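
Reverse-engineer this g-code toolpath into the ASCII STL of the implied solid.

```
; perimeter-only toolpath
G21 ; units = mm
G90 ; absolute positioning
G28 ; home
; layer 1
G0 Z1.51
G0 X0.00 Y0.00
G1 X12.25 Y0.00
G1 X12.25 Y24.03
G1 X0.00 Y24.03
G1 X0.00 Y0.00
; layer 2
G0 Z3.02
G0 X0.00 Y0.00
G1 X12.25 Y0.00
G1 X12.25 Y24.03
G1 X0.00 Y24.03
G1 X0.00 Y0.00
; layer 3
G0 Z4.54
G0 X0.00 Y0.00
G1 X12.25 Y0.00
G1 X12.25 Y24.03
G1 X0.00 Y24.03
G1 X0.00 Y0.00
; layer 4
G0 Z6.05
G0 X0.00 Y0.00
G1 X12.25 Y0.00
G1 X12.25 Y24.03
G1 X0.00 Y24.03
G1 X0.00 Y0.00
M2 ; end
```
solid part
  facet normal 0.0000 0.0000 -1.0000
    outer loop
      vertex 12.25 24.03 0.00
      vertex 12.25 0.00 0.00
      vertex 0.00 0.00 0.00
    endloop
  endfacet
  facet normal 0.0000 0.0000 -1.0000
    outer loop
      vertex 0.00 24.03 0.00
      vertex 12.25 24.03 0.00
      vertex 0.00 0.00 0.00
    endloop
  endfacet
  facet normal 0.0000 0.0000 1.0000
    outer loop
      vertex 0.00 0.00 6.05
      vertex 12.25 0.00 6.05
      vertex 12.25 24.03 6.05
    endloop
  endfacet
  facet normal 0.0000 0.0000 1.0000
    outer loop
      vertex 0.00 0.00 6.05
      vertex 12.25 24.03 6.05
      vertex 0.00 24.03 6.05
    endloop
  endfacet
  facet normal 0.0000 -1.0000 0.0000
    outer loop
      vertex 0.00 0.00 0.00
      vertex 12.25 0.00 0.00
      vertex 12.25 0.00 6.05
    endloop
  endfacet
  facet normal 0.0000 -1.0000 0.0000
    outer loop
      vertex 0.00 0.00 0.00
      vertex 12.25 0.00 6.05
      vertex 0.00 0.00 6.05
    endloop
  endfacet
  facet normal 0.0000 1.0000 0.0000
    outer loop
      vertex 12.25 24.03 6.05
      vertex 12.25 24.03 0.00
      vertex 0.00 24.03 0.00
    endloop
  endfacet
  facet normal 0.0000 1.0000 0.0000
    outer loop
      vertex 0.00 24.03 6.05
      vertex 12.25 24.03 6.05
      vertex 0.00 24.03 0.00
    endloop
  endfacet
  facet normal -1.0000 0.0000 0.0000
    outer loop
      vertex 0.00 24.03 6.05
      vertex 0.00 24.03 0.00
      vertex 0.00 0.00 0.00
    endloop
  endfacet
  facet normal -1.0000 0.0000 0.0000
    outer loop
      vertex 0.00 0.00 6.05
      vertex 0.00 24.03 6.05
      vertex 0.00 0.00 0.00
    endloop
  endfacet
  facet normal 1.0000 0.0000 0.0000
    outer loop
      vertex 12.25 0.00 0.00
      vertex 12.25 24.03 0.00
      vertex 12.25 24.03 6.05
    endloop
  endfacet
  facet normal 1.0000 0.0000 0.0000
    outer loop
      vertex 12.25 0.00 0.00
      vertex 12.25 24.03 6.05
      vertex 12.25 0.00 6.05
    endloop
  endfacet
endsolid part

The G0 Z moves step by Δz≈1.51 mm. Every layer's G1 loop is the same polygon, so the solid is a straight extrusion of it from z=0 to z≈6.05. Closing with flat bottom and top caps and triangulating gives 12 facets — a rectangular box, roughly 12.2 × 24 mm footprint and 6.05 mm tall.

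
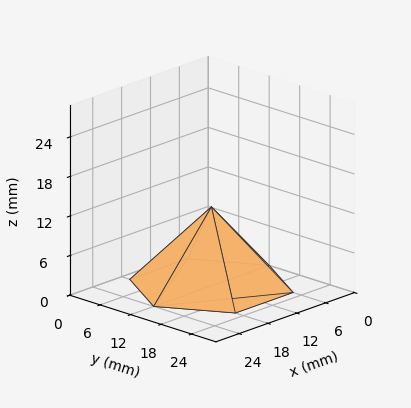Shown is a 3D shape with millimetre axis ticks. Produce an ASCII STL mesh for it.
Reading the render: the shape is a regular 6-sided pyramid, base circumscribed radius ≈ 12 mm, apex at z ≈ 12 mm (dimensions read to the nearest mm from the axis ticks). For the STL, each face is triangulated and given an outward normal.

solid part
  facet normal 0.0000 0.0000 -1.0000
    outer loop
      vertex 6.000 22.392 0.000
      vertex 18.000 22.392 0.000
      vertex 24.000 12.000 0.000
    endloop
  endfacet
  facet normal 0.0000 0.0000 -1.0000
    outer loop
      vertex 0.000 12.000 0.000
      vertex 6.000 22.392 0.000
      vertex 24.000 12.000 0.000
    endloop
  endfacet
  facet normal 0.0000 0.0000 -1.0000
    outer loop
      vertex 6.000 1.608 0.000
      vertex 0.000 12.000 0.000
      vertex 24.000 12.000 0.000
    endloop
  endfacet
  facet normal 0.0000 0.0000 -1.0000
    outer loop
      vertex 18.000 1.608 0.000
      vertex 6.000 1.608 0.000
      vertex 24.000 12.000 0.000
    endloop
  endfacet
  facet normal 0.6547 0.3780 0.6547
    outer loop
      vertex 24.000 12.000 0.000
      vertex 18.000 22.392 0.000
      vertex 12.000 12.000 12.000
    endloop
  endfacet
  facet normal 0.0000 0.7559 0.6546
    outer loop
      vertex 18.000 22.392 0.000
      vertex 6.000 22.392 0.000
      vertex 12.000 12.000 12.000
    endloop
  endfacet
  facet normal -0.6547 0.3780 0.6547
    outer loop
      vertex 6.000 22.392 0.000
      vertex 0.000 12.000 0.000
      vertex 12.000 12.000 12.000
    endloop
  endfacet
  facet normal -0.6547 -0.3780 0.6547
    outer loop
      vertex 0.000 12.000 0.000
      vertex 6.000 1.608 0.000
      vertex 12.000 12.000 12.000
    endloop
  endfacet
  facet normal 0.0000 -0.7559 0.6546
    outer loop
      vertex 6.000 1.608 0.000
      vertex 18.000 1.608 0.000
      vertex 12.000 12.000 12.000
    endloop
  endfacet
  facet normal 0.6547 -0.3780 0.6547
    outer loop
      vertex 18.000 1.608 0.000
      vertex 24.000 12.000 0.000
      vertex 12.000 12.000 12.000
    endloop
  endfacet
endsolid part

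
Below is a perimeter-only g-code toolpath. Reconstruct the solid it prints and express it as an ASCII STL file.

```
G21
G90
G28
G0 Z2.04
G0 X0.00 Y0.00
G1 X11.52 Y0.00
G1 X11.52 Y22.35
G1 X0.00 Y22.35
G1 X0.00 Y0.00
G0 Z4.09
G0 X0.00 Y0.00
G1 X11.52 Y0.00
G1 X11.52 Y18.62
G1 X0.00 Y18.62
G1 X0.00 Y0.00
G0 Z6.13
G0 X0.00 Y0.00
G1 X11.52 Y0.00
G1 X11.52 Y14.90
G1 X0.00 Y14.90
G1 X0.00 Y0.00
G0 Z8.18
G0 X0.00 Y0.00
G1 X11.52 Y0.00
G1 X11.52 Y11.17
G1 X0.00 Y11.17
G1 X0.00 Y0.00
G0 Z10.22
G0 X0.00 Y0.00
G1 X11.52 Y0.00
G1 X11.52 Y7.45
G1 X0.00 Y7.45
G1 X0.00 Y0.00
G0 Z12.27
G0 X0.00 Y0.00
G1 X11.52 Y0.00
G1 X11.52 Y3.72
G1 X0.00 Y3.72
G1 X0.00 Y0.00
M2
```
solid part
  facet normal 0.0000 0.0000 -1.0000
    outer loop
      vertex 11.52 26.07 0.00
      vertex 11.52 0.00 0.00
      vertex 0.00 0.00 0.00
    endloop
  endfacet
  facet normal 0.0000 0.0000 -1.0000
    outer loop
      vertex 0.00 26.07 0.00
      vertex 11.52 26.07 0.00
      vertex 0.00 0.00 0.00
    endloop
  endfacet
  facet normal 0.0000 -1.0000 0.0000
    outer loop
      vertex 0.00 0.00 0.00
      vertex 11.52 0.00 0.00
      vertex 11.52 0.00 14.31
    endloop
  endfacet
  facet normal 0.0000 -1.0000 0.0000
    outer loop
      vertex 0.00 0.00 0.00
      vertex 11.52 0.00 14.31
      vertex 0.00 0.00 14.31
    endloop
  endfacet
  facet normal 0.0000 0.4812 0.8766
    outer loop
      vertex 0.00 0.00 14.31
      vertex 11.52 0.00 14.31
      vertex 11.52 26.07 0.00
    endloop
  endfacet
  facet normal 0.0000 0.4812 0.8766
    outer loop
      vertex 0.00 0.00 14.31
      vertex 11.52 26.07 0.00
      vertex 0.00 26.07 0.00
    endloop
  endfacet
  facet normal -1.0000 0.0000 0.0000
    outer loop
      vertex 0.00 0.00 14.31
      vertex 0.00 26.07 0.00
      vertex 0.00 0.00 0.00
    endloop
  endfacet
  facet normal 1.0000 0.0000 0.0000
    outer loop
      vertex 11.52 0.00 0.00
      vertex 11.52 26.07 0.00
      vertex 11.52 0.00 14.31
    endloop
  endfacet
endsolid part

The G0 Z moves step by Δz≈2.04 mm. The G1 loops shrink linearly with z, so the solid tapers from its base footprint up to z≈14.3. Closing with a flat bottom cap and the tapered top and triangulating gives 8 facets — a wedge (ramp): 11.5 × 26.1 mm base, rising to 14.3 mm along the y=0 edge and sloping linearly to z=0 at y=26.1.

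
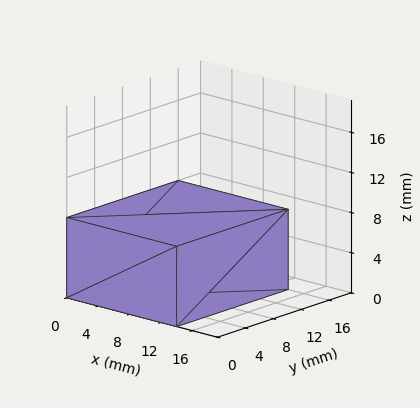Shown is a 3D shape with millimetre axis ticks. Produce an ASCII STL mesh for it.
Reading the render: the shape is a rectangular box, roughly 14 × 16 mm footprint and 8 mm tall (dimensions read to the nearest mm from the axis ticks). For the STL, each face is triangulated and given an outward normal.

solid part
  facet normal 0.0000 0.0000 -1.0000
    outer loop
      vertex 14.000 16.000 0.000
      vertex 14.000 0.000 0.000
      vertex 0.000 0.000 0.000
    endloop
  endfacet
  facet normal 0.0000 0.0000 -1.0000
    outer loop
      vertex 0.000 16.000 0.000
      vertex 14.000 16.000 0.000
      vertex 0.000 0.000 0.000
    endloop
  endfacet
  facet normal 0.0000 0.0000 1.0000
    outer loop
      vertex 0.000 0.000 8.000
      vertex 14.000 0.000 8.000
      vertex 14.000 16.000 8.000
    endloop
  endfacet
  facet normal 0.0000 0.0000 1.0000
    outer loop
      vertex 0.000 0.000 8.000
      vertex 14.000 16.000 8.000
      vertex 0.000 16.000 8.000
    endloop
  endfacet
  facet normal 0.0000 -1.0000 0.0000
    outer loop
      vertex 0.000 0.000 0.000
      vertex 14.000 0.000 0.000
      vertex 14.000 0.000 8.000
    endloop
  endfacet
  facet normal 0.0000 -1.0000 0.0000
    outer loop
      vertex 0.000 0.000 0.000
      vertex 14.000 0.000 8.000
      vertex 0.000 0.000 8.000
    endloop
  endfacet
  facet normal 0.0000 1.0000 0.0000
    outer loop
      vertex 14.000 16.000 8.000
      vertex 14.000 16.000 0.000
      vertex 0.000 16.000 0.000
    endloop
  endfacet
  facet normal 0.0000 1.0000 0.0000
    outer loop
      vertex 0.000 16.000 8.000
      vertex 14.000 16.000 8.000
      vertex 0.000 16.000 0.000
    endloop
  endfacet
  facet normal -1.0000 0.0000 0.0000
    outer loop
      vertex 0.000 16.000 8.000
      vertex 0.000 16.000 0.000
      vertex 0.000 0.000 0.000
    endloop
  endfacet
  facet normal -1.0000 0.0000 0.0000
    outer loop
      vertex 0.000 0.000 8.000
      vertex 0.000 16.000 8.000
      vertex 0.000 0.000 0.000
    endloop
  endfacet
  facet normal 1.0000 0.0000 0.0000
    outer loop
      vertex 14.000 0.000 0.000
      vertex 14.000 16.000 0.000
      vertex 14.000 16.000 8.000
    endloop
  endfacet
  facet normal 1.0000 0.0000 0.0000
    outer loop
      vertex 14.000 0.000 0.000
      vertex 14.000 16.000 8.000
      vertex 14.000 0.000 8.000
    endloop
  endfacet
endsolid part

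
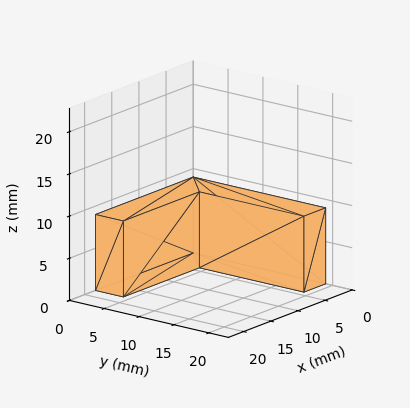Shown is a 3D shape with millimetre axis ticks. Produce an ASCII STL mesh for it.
Reading the render: the shape is an L-shaped prism: outer 18 × 19 mm, arm thicknesses ≈ 4 mm (horizontal) and 4 mm (vertical), extruded 9 mm in z (dimensions read to the nearest mm from the axis ticks). For the STL, each face is triangulated and given an outward normal.

solid part
  facet normal 0.0000 0.0000 -1.0000
    outer loop
      vertex 18.000 4.000 0.000
      vertex 18.000 0.000 0.000
      vertex 0.000 0.000 0.000
    endloop
  endfacet
  facet normal 0.0000 0.0000 -1.0000
    outer loop
      vertex 4.000 4.000 0.000
      vertex 18.000 4.000 0.000
      vertex 0.000 0.000 0.000
    endloop
  endfacet
  facet normal 0.0000 0.0000 -1.0000
    outer loop
      vertex 4.000 19.000 0.000
      vertex 4.000 4.000 0.000
      vertex 0.000 0.000 0.000
    endloop
  endfacet
  facet normal 0.0000 0.0000 -1.0000
    outer loop
      vertex 0.000 19.000 0.000
      vertex 4.000 19.000 0.000
      vertex 0.000 0.000 0.000
    endloop
  endfacet
  facet normal 0.0000 0.0000 1.0000
    outer loop
      vertex 0.000 0.000 9.000
      vertex 18.000 0.000 9.000
      vertex 18.000 4.000 9.000
    endloop
  endfacet
  facet normal 0.0000 0.0000 1.0000
    outer loop
      vertex 0.000 0.000 9.000
      vertex 18.000 4.000 9.000
      vertex 4.000 4.000 9.000
    endloop
  endfacet
  facet normal 0.0000 0.0000 1.0000
    outer loop
      vertex 0.000 0.000 9.000
      vertex 4.000 4.000 9.000
      vertex 4.000 19.000 9.000
    endloop
  endfacet
  facet normal 0.0000 0.0000 1.0000
    outer loop
      vertex 0.000 0.000 9.000
      vertex 4.000 19.000 9.000
      vertex 0.000 19.000 9.000
    endloop
  endfacet
  facet normal 0.0000 -1.0000 0.0000
    outer loop
      vertex 0.000 0.000 0.000
      vertex 18.000 0.000 0.000
      vertex 18.000 0.000 9.000
    endloop
  endfacet
  facet normal 0.0000 -1.0000 0.0000
    outer loop
      vertex 0.000 0.000 0.000
      vertex 18.000 0.000 9.000
      vertex 0.000 0.000 9.000
    endloop
  endfacet
  facet normal 1.0000 0.0000 0.0000
    outer loop
      vertex 18.000 0.000 0.000
      vertex 18.000 4.000 0.000
      vertex 18.000 4.000 9.000
    endloop
  endfacet
  facet normal 1.0000 0.0000 0.0000
    outer loop
      vertex 18.000 0.000 0.000
      vertex 18.000 4.000 9.000
      vertex 18.000 0.000 9.000
    endloop
  endfacet
  facet normal 0.0000 1.0000 0.0000
    outer loop
      vertex 18.000 4.000 0.000
      vertex 4.000 4.000 0.000
      vertex 4.000 4.000 9.000
    endloop
  endfacet
  facet normal 0.0000 1.0000 0.0000
    outer loop
      vertex 18.000 4.000 0.000
      vertex 4.000 4.000 9.000
      vertex 18.000 4.000 9.000
    endloop
  endfacet
  facet normal 1.0000 0.0000 0.0000
    outer loop
      vertex 4.000 4.000 0.000
      vertex 4.000 19.000 0.000
      vertex 4.000 19.000 9.000
    endloop
  endfacet
  facet normal 1.0000 0.0000 0.0000
    outer loop
      vertex 4.000 4.000 0.000
      vertex 4.000 19.000 9.000
      vertex 4.000 4.000 9.000
    endloop
  endfacet
  facet normal 0.0000 1.0000 0.0000
    outer loop
      vertex 4.000 19.000 0.000
      vertex 0.000 19.000 0.000
      vertex 0.000 19.000 9.000
    endloop
  endfacet
  facet normal 0.0000 1.0000 0.0000
    outer loop
      vertex 4.000 19.000 0.000
      vertex 0.000 19.000 9.000
      vertex 4.000 19.000 9.000
    endloop
  endfacet
  facet normal -1.0000 0.0000 0.0000
    outer loop
      vertex 0.000 19.000 0.000
      vertex 0.000 0.000 0.000
      vertex 0.000 0.000 9.000
    endloop
  endfacet
  facet normal -1.0000 0.0000 0.0000
    outer loop
      vertex 0.000 19.000 0.000
      vertex 0.000 0.000 9.000
      vertex 0.000 19.000 9.000
    endloop
  endfacet
endsolid part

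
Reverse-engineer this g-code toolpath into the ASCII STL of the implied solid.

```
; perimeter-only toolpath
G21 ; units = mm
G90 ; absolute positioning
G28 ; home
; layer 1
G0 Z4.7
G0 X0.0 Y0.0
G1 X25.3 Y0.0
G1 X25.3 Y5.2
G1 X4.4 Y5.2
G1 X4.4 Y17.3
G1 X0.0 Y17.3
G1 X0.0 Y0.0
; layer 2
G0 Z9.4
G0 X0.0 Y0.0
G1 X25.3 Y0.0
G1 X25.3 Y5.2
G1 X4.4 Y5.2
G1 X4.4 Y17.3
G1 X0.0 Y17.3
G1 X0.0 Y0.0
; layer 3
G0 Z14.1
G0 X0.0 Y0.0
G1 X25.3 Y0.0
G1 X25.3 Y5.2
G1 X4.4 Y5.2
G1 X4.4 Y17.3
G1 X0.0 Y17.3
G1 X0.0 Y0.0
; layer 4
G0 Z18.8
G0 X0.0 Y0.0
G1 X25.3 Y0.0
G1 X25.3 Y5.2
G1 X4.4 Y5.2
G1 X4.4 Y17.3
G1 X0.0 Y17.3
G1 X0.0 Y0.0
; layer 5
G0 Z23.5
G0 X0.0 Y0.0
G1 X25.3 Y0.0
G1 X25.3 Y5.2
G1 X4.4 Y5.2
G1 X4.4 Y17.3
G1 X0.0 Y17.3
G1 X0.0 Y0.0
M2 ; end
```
solid part
  facet normal 0.0000 0.0000 -1.0000
    outer loop
      vertex 25.3 5.2 0.0
      vertex 25.3 0.0 0.0
      vertex 0.0 0.0 0.0
    endloop
  endfacet
  facet normal 0.0000 0.0000 -1.0000
    outer loop
      vertex 4.4 5.2 0.0
      vertex 25.3 5.2 0.0
      vertex 0.0 0.0 0.0
    endloop
  endfacet
  facet normal 0.0000 0.0000 -1.0000
    outer loop
      vertex 4.4 17.3 0.0
      vertex 4.4 5.2 0.0
      vertex 0.0 0.0 0.0
    endloop
  endfacet
  facet normal 0.0000 0.0000 -1.0000
    outer loop
      vertex 0.0 17.3 0.0
      vertex 4.4 17.3 0.0
      vertex 0.0 0.0 0.0
    endloop
  endfacet
  facet normal 0.0000 0.0000 1.0000
    outer loop
      vertex 0.0 0.0 23.5
      vertex 25.3 0.0 23.5
      vertex 25.3 5.2 23.5
    endloop
  endfacet
  facet normal 0.0000 0.0000 1.0000
    outer loop
      vertex 0.0 0.0 23.5
      vertex 25.3 5.2 23.5
      vertex 4.4 5.2 23.5
    endloop
  endfacet
  facet normal 0.0000 0.0000 1.0000
    outer loop
      vertex 0.0 0.0 23.5
      vertex 4.4 5.2 23.5
      vertex 4.4 17.3 23.5
    endloop
  endfacet
  facet normal 0.0000 0.0000 1.0000
    outer loop
      vertex 0.0 0.0 23.5
      vertex 4.4 17.3 23.5
      vertex 0.0 17.3 23.5
    endloop
  endfacet
  facet normal 0.0000 -1.0000 0.0000
    outer loop
      vertex 0.0 0.0 0.0
      vertex 25.3 0.0 0.0
      vertex 25.3 0.0 23.5
    endloop
  endfacet
  facet normal 0.0000 -1.0000 0.0000
    outer loop
      vertex 0.0 0.0 0.0
      vertex 25.3 0.0 23.5
      vertex 0.0 0.0 23.5
    endloop
  endfacet
  facet normal 1.0000 0.0000 0.0000
    outer loop
      vertex 25.3 0.0 0.0
      vertex 25.3 5.2 0.0
      vertex 25.3 5.2 23.5
    endloop
  endfacet
  facet normal 1.0000 0.0000 0.0000
    outer loop
      vertex 25.3 0.0 0.0
      vertex 25.3 5.2 23.5
      vertex 25.3 0.0 23.5
    endloop
  endfacet
  facet normal 0.0000 1.0000 0.0000
    outer loop
      vertex 25.3 5.2 0.0
      vertex 4.4 5.2 0.0
      vertex 4.4 5.2 23.5
    endloop
  endfacet
  facet normal 0.0000 1.0000 0.0000
    outer loop
      vertex 25.3 5.2 0.0
      vertex 4.4 5.2 23.5
      vertex 25.3 5.2 23.5
    endloop
  endfacet
  facet normal 1.0000 0.0000 0.0000
    outer loop
      vertex 4.4 5.2 0.0
      vertex 4.4 17.3 0.0
      vertex 4.4 17.3 23.5
    endloop
  endfacet
  facet normal 1.0000 0.0000 0.0000
    outer loop
      vertex 4.4 5.2 0.0
      vertex 4.4 17.3 23.5
      vertex 4.4 5.2 23.5
    endloop
  endfacet
  facet normal 0.0000 1.0000 0.0000
    outer loop
      vertex 4.4 17.3 0.0
      vertex 0.0 17.3 0.0
      vertex 0.0 17.3 23.5
    endloop
  endfacet
  facet normal 0.0000 1.0000 0.0000
    outer loop
      vertex 4.4 17.3 0.0
      vertex 0.0 17.3 23.5
      vertex 4.4 17.3 23.5
    endloop
  endfacet
  facet normal -1.0000 0.0000 0.0000
    outer loop
      vertex 0.0 17.3 0.0
      vertex 0.0 0.0 0.0
      vertex 0.0 0.0 23.5
    endloop
  endfacet
  facet normal -1.0000 0.0000 0.0000
    outer loop
      vertex 0.0 17.3 0.0
      vertex 0.0 0.0 23.5
      vertex 0.0 17.3 23.5
    endloop
  endfacet
endsolid part

The G0 Z moves step by Δz≈4.7 mm. Every layer's G1 loop is the same polygon, so the solid is a straight extrusion of it from z=0 to z≈23.5. Closing with flat bottom and top caps and triangulating gives 20 facets — an L-shaped prism: outer 25.3 × 17.3 mm, arm thicknesses ≈ 5.2 mm (horizontal) and 4.4 mm (vertical), extruded 23.5 mm in z.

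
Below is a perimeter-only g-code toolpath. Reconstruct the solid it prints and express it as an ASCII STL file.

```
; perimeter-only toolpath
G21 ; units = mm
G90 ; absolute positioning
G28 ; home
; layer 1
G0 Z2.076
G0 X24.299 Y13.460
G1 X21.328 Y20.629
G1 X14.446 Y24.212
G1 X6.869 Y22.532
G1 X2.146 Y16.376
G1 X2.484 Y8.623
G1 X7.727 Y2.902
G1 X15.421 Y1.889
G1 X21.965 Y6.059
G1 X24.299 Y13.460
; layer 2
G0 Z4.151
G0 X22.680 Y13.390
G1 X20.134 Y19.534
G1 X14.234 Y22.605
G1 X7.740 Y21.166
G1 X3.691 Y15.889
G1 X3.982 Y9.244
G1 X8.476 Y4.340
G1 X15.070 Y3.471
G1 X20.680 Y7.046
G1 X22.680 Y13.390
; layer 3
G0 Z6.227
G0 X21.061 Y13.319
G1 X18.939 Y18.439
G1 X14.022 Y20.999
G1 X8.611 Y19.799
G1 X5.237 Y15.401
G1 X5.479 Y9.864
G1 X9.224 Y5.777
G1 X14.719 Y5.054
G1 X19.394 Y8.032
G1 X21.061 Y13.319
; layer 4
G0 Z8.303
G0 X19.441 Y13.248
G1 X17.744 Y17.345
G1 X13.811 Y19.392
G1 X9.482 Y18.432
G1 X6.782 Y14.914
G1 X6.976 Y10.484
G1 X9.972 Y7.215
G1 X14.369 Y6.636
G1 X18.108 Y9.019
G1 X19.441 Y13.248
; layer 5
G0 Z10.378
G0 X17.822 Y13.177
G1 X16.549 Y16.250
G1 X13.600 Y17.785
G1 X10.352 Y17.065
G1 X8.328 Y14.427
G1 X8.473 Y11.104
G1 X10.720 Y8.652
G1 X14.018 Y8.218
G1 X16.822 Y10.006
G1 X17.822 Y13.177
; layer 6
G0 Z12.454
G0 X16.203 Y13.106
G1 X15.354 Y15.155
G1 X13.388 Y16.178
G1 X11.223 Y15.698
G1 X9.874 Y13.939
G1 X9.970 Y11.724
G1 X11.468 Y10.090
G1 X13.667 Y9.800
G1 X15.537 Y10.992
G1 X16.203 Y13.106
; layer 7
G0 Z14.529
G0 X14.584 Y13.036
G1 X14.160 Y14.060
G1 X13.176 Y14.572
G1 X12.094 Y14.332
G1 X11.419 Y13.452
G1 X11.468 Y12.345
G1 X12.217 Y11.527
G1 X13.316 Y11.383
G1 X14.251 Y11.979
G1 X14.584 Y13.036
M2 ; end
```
solid part
  facet normal 0.0000 0.0000 -1.0000
    outer loop
      vertex 14.657 25.819 0.000
      vertex 22.523 21.724 0.000
      vertex 25.918 13.531 0.000
    endloop
  endfacet
  facet normal 0.0000 0.0000 -1.0000
    outer loop
      vertex 5.998 23.899 0.000
      vertex 14.657 25.819 0.000
      vertex 25.918 13.531 0.000
    endloop
  endfacet
  facet normal 0.0000 0.0000 -1.0000
    outer loop
      vertex 0.600 16.863 0.000
      vertex 5.998 23.899 0.000
      vertex 25.918 13.531 0.000
    endloop
  endfacet
  facet normal 0.0000 0.0000 -1.0000
    outer loop
      vertex 0.987 8.003 0.000
      vertex 0.600 16.863 0.000
      vertex 25.918 13.531 0.000
    endloop
  endfacet
  facet normal 0.0000 0.0000 -1.0000
    outer loop
      vertex 6.979 1.465 0.000
      vertex 0.987 8.003 0.000
      vertex 25.918 13.531 0.000
    endloop
  endfacet
  facet normal 0.0000 0.0000 -1.0000
    outer loop
      vertex 15.772 0.307 0.000
      vertex 6.979 1.465 0.000
      vertex 25.918 13.531 0.000
    endloop
  endfacet
  facet normal 0.0000 0.0000 -1.0000
    outer loop
      vertex 23.251 5.073 0.000
      vertex 15.772 0.307 0.000
      vertex 25.918 13.531 0.000
    endloop
  endfacet
  facet normal 0.7448 0.3086 0.5916
    outer loop
      vertex 25.918 13.531 0.000
      vertex 22.523 21.724 0.000
      vertex 12.965 12.965 16.605
    endloop
  endfacet
  facet normal 0.3723 0.7152 0.5915
    outer loop
      vertex 22.523 21.724 0.000
      vertex 14.657 25.819 0.000
      vertex 12.965 12.965 16.605
    endloop
  endfacet
  facet normal -0.1745 0.7871 0.5916
    outer loop
      vertex 14.657 25.819 0.000
      vertex 5.998 23.899 0.000
      vertex 12.965 12.965 16.605
    endloop
  endfacet
  facet normal -0.6397 0.4908 0.5916
    outer loop
      vertex 5.998 23.899 0.000
      vertex 0.600 16.863 0.000
      vertex 12.965 12.965 16.605
    endloop
  endfacet
  facet normal -0.8055 -0.0352 0.5916
    outer loop
      vertex 0.600 16.863 0.000
      vertex 0.987 8.003 0.000
      vertex 12.965 12.965 16.605
    endloop
  endfacet
  facet normal -0.5944 -0.5448 0.5916
    outer loop
      vertex 0.987 8.003 0.000
      vertex 6.979 1.465 0.000
      vertex 12.965 12.965 16.605
    endloop
  endfacet
  facet normal -0.1053 -0.7994 0.5916
    outer loop
      vertex 6.979 1.465 0.000
      vertex 15.772 0.307 0.000
      vertex 12.965 12.965 16.605
    endloop
  endfacet
  facet normal 0.4333 -0.6799 0.5916
    outer loop
      vertex 15.772 0.307 0.000
      vertex 23.251 5.073 0.000
      vertex 12.965 12.965 16.605
    endloop
  endfacet
  facet normal 0.7689 -0.2425 0.5916
    outer loop
      vertex 23.251 5.073 0.000
      vertex 25.918 13.531 0.000
      vertex 12.965 12.965 16.605
    endloop
  endfacet
endsolid part

The G0 Z moves step by Δz≈2.076 mm. The G1 loops shrink linearly with z, so the solid tapers from its base footprint up to z≈16.6. Closing with a flat bottom cap and the tapered top and triangulating gives 16 facets — a regular 9-sided pyramid, base circumscribed radius ≈ 13 mm, apex at z ≈ 16.6 mm.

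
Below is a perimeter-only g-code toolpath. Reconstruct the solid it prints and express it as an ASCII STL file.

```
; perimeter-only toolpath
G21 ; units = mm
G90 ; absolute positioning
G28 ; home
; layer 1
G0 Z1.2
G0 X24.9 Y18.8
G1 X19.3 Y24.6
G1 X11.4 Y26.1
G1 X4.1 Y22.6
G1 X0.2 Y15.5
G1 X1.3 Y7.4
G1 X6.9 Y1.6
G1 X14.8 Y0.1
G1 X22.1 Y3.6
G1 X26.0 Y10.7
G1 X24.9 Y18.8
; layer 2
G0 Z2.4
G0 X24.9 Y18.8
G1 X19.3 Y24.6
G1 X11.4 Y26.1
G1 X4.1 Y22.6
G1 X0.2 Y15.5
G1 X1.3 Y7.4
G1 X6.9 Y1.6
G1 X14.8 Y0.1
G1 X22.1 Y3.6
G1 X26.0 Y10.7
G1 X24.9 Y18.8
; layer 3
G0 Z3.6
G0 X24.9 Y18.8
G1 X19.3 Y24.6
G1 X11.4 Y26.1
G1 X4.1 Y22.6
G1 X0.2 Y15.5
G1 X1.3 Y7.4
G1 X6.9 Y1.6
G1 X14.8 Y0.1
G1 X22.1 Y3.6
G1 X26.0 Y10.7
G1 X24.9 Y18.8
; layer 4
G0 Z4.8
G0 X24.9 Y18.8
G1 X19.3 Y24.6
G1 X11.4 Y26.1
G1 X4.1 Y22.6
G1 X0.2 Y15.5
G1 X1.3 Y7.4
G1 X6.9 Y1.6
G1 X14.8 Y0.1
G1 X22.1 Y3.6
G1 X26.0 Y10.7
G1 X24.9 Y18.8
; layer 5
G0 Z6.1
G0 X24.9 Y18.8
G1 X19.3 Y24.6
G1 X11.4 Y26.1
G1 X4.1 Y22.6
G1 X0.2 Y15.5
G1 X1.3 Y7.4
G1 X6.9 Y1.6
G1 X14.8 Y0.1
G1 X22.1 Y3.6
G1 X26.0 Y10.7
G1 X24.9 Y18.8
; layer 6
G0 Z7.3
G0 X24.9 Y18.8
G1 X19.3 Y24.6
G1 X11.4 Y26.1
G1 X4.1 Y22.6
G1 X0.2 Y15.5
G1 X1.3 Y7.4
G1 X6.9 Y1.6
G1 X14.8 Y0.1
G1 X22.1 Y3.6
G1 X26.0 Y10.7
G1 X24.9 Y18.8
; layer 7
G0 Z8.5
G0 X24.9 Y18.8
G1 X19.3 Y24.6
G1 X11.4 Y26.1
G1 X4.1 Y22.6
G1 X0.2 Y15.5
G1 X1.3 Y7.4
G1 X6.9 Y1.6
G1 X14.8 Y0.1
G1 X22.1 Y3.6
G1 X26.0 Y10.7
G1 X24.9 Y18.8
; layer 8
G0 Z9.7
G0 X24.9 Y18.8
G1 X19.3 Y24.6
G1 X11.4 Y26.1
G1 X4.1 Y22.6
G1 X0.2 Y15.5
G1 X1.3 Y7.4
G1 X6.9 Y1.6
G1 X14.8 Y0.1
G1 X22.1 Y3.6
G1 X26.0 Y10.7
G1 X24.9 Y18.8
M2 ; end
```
solid part
  facet normal 0.0000 0.0000 -1.0000
    outer loop
      vertex 11.4 26.1 0.0
      vertex 19.3 24.6 0.0
      vertex 24.9 18.8 0.0
    endloop
  endfacet
  facet normal 0.0000 0.0000 -1.0000
    outer loop
      vertex 4.1 22.6 0.0
      vertex 11.4 26.1 0.0
      vertex 24.9 18.8 0.0
    endloop
  endfacet
  facet normal 0.0000 0.0000 -1.0000
    outer loop
      vertex 0.2 15.5 0.0
      vertex 4.1 22.6 0.0
      vertex 24.9 18.8 0.0
    endloop
  endfacet
  facet normal 0.0000 0.0000 -1.0000
    outer loop
      vertex 1.3 7.4 0.0
      vertex 0.2 15.5 0.0
      vertex 24.9 18.8 0.0
    endloop
  endfacet
  facet normal 0.0000 0.0000 -1.0000
    outer loop
      vertex 6.9 1.6 0.0
      vertex 1.3 7.4 0.0
      vertex 24.9 18.8 0.0
    endloop
  endfacet
  facet normal 0.0000 0.0000 -1.0000
    outer loop
      vertex 14.8 0.1 0.0
      vertex 6.9 1.6 0.0
      vertex 24.9 18.8 0.0
    endloop
  endfacet
  facet normal 0.0000 0.0000 -1.0000
    outer loop
      vertex 22.1 3.6 0.0
      vertex 14.8 0.1 0.0
      vertex 24.9 18.8 0.0
    endloop
  endfacet
  facet normal 0.0000 0.0000 -1.0000
    outer loop
      vertex 26.0 10.7 0.0
      vertex 22.1 3.6 0.0
      vertex 24.9 18.8 0.0
    endloop
  endfacet
  facet normal 0.0000 0.0000 1.0000
    outer loop
      vertex 24.9 18.8 9.7
      vertex 19.3 24.6 9.7
      vertex 11.4 26.1 9.7
    endloop
  endfacet
  facet normal 0.0000 0.0000 1.0000
    outer loop
      vertex 24.9 18.8 9.7
      vertex 11.4 26.1 9.7
      vertex 4.1 22.6 9.7
    endloop
  endfacet
  facet normal 0.0000 0.0000 1.0000
    outer loop
      vertex 24.9 18.8 9.7
      vertex 4.1 22.6 9.7
      vertex 0.2 15.5 9.7
    endloop
  endfacet
  facet normal 0.0000 0.0000 1.0000
    outer loop
      vertex 24.9 18.8 9.7
      vertex 0.2 15.5 9.7
      vertex 1.3 7.4 9.7
    endloop
  endfacet
  facet normal 0.0000 0.0000 1.0000
    outer loop
      vertex 24.9 18.8 9.7
      vertex 1.3 7.4 9.7
      vertex 6.9 1.6 9.7
    endloop
  endfacet
  facet normal 0.0000 0.0000 1.0000
    outer loop
      vertex 24.9 18.8 9.7
      vertex 6.9 1.6 9.7
      vertex 14.8 0.1 9.7
    endloop
  endfacet
  facet normal 0.0000 0.0000 1.0000
    outer loop
      vertex 24.9 18.8 9.7
      vertex 14.8 0.1 9.7
      vertex 22.1 3.6 9.7
    endloop
  endfacet
  facet normal 0.0000 0.0000 1.0000
    outer loop
      vertex 24.9 18.8 9.7
      vertex 22.1 3.6 9.7
      vertex 26.0 10.7 9.7
    endloop
  endfacet
  facet normal 0.7194 0.6946 0.0000
    outer loop
      vertex 24.9 18.8 0.0
      vertex 19.3 24.6 0.0
      vertex 19.3 24.6 9.7
    endloop
  endfacet
  facet normal 0.7194 0.6946 0.0000
    outer loop
      vertex 24.9 18.8 0.0
      vertex 19.3 24.6 9.7
      vertex 24.9 18.8 9.7
    endloop
  endfacet
  facet normal 0.1865 0.9824 0.0000
    outer loop
      vertex 19.3 24.6 0.0
      vertex 11.4 26.1 0.0
      vertex 11.4 26.1 9.7
    endloop
  endfacet
  facet normal 0.1865 0.9824 0.0000
    outer loop
      vertex 19.3 24.6 0.0
      vertex 11.4 26.1 9.7
      vertex 19.3 24.6 9.7
    endloop
  endfacet
  facet normal -0.4323 0.9017 0.0000
    outer loop
      vertex 11.4 26.1 0.0
      vertex 4.1 22.6 0.0
      vertex 4.1 22.6 9.7
    endloop
  endfacet
  facet normal -0.4323 0.9017 0.0000
    outer loop
      vertex 11.4 26.1 0.0
      vertex 4.1 22.6 9.7
      vertex 11.4 26.1 9.7
    endloop
  endfacet
  facet normal -0.8765 0.4814 0.0000
    outer loop
      vertex 4.1 22.6 0.0
      vertex 0.2 15.5 0.0
      vertex 0.2 15.5 9.7
    endloop
  endfacet
  facet normal -0.8765 0.4814 0.0000
    outer loop
      vertex 4.1 22.6 0.0
      vertex 0.2 15.5 9.7
      vertex 4.1 22.6 9.7
    endloop
  endfacet
  facet normal -0.9909 -0.1346 0.0000
    outer loop
      vertex 0.2 15.5 0.0
      vertex 1.3 7.4 0.0
      vertex 1.3 7.4 9.7
    endloop
  endfacet
  facet normal -0.9909 -0.1346 0.0000
    outer loop
      vertex 0.2 15.5 0.0
      vertex 1.3 7.4 9.7
      vertex 0.2 15.5 9.7
    endloop
  endfacet
  facet normal -0.7194 -0.6946 0.0000
    outer loop
      vertex 1.3 7.4 0.0
      vertex 6.9 1.6 0.0
      vertex 6.9 1.6 9.7
    endloop
  endfacet
  facet normal -0.7194 -0.6946 0.0000
    outer loop
      vertex 1.3 7.4 0.0
      vertex 6.9 1.6 9.7
      vertex 1.3 7.4 9.7
    endloop
  endfacet
  facet normal -0.1865 -0.9824 0.0000
    outer loop
      vertex 6.9 1.6 0.0
      vertex 14.8 0.1 0.0
      vertex 14.8 0.1 9.7
    endloop
  endfacet
  facet normal -0.1865 -0.9824 0.0000
    outer loop
      vertex 6.9 1.6 0.0
      vertex 14.8 0.1 9.7
      vertex 6.9 1.6 9.7
    endloop
  endfacet
  facet normal 0.4323 -0.9017 0.0000
    outer loop
      vertex 14.8 0.1 0.0
      vertex 22.1 3.6 0.0
      vertex 22.1 3.6 9.7
    endloop
  endfacet
  facet normal 0.4323 -0.9017 0.0000
    outer loop
      vertex 14.8 0.1 0.0
      vertex 22.1 3.6 9.7
      vertex 14.8 0.1 9.7
    endloop
  endfacet
  facet normal 0.8765 -0.4814 0.0000
    outer loop
      vertex 22.1 3.6 0.0
      vertex 26.0 10.7 0.0
      vertex 26.0 10.7 9.7
    endloop
  endfacet
  facet normal 0.8765 -0.4814 0.0000
    outer loop
      vertex 22.1 3.6 0.0
      vertex 26.0 10.7 9.7
      vertex 22.1 3.6 9.7
    endloop
  endfacet
  facet normal 0.9909 0.1346 0.0000
    outer loop
      vertex 26.0 10.7 0.0
      vertex 24.9 18.8 0.0
      vertex 24.9 18.8 9.7
    endloop
  endfacet
  facet normal 0.9909 0.1346 0.0000
    outer loop
      vertex 26.0 10.7 0.0
      vertex 24.9 18.8 9.7
      vertex 26.0 10.7 9.7
    endloop
  endfacet
endsolid part

The G0 Z moves step by Δz≈1.2 mm. Every layer's G1 loop is the same polygon, so the solid is a straight extrusion of it from z=0 to z≈9.7. Closing with flat bottom and top caps and triangulating gives 36 facets — a regular 10-sided prism (a cylinder approximated with 10 flat sides), circumscribed radius ≈ 13.1 mm, height ≈ 9.7 mm.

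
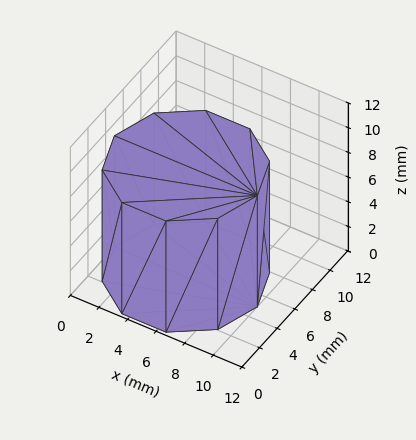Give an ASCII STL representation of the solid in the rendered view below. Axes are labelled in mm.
Reading the render: the shape is a regular 10-sided prism (a cylinder approximated with 10 flat sides), circumscribed radius ≈ 5 mm, height ≈ 9 mm (dimensions read to the nearest mm from the axis ticks). For the STL, each face is triangulated and given an outward normal.

solid part
  facet normal 0.0000 0.0000 -1.0000
    outer loop
      vertex 6.545 9.755 0.000
      vertex 9.045 7.939 0.000
      vertex 10.000 5.000 0.000
    endloop
  endfacet
  facet normal 0.0000 0.0000 -1.0000
    outer loop
      vertex 3.455 9.755 0.000
      vertex 6.545 9.755 0.000
      vertex 10.000 5.000 0.000
    endloop
  endfacet
  facet normal 0.0000 0.0000 -1.0000
    outer loop
      vertex 0.955 7.939 0.000
      vertex 3.455 9.755 0.000
      vertex 10.000 5.000 0.000
    endloop
  endfacet
  facet normal 0.0000 0.0000 -1.0000
    outer loop
      vertex 0.000 5.000 0.000
      vertex 0.955 7.939 0.000
      vertex 10.000 5.000 0.000
    endloop
  endfacet
  facet normal 0.0000 0.0000 -1.0000
    outer loop
      vertex 0.955 2.061 0.000
      vertex 0.000 5.000 0.000
      vertex 10.000 5.000 0.000
    endloop
  endfacet
  facet normal 0.0000 0.0000 -1.0000
    outer loop
      vertex 3.455 0.245 0.000
      vertex 0.955 2.061 0.000
      vertex 10.000 5.000 0.000
    endloop
  endfacet
  facet normal 0.0000 0.0000 -1.0000
    outer loop
      vertex 6.545 0.245 0.000
      vertex 3.455 0.245 0.000
      vertex 10.000 5.000 0.000
    endloop
  endfacet
  facet normal 0.0000 0.0000 -1.0000
    outer loop
      vertex 9.045 2.061 0.000
      vertex 6.545 0.245 0.000
      vertex 10.000 5.000 0.000
    endloop
  endfacet
  facet normal 0.0000 0.0000 1.0000
    outer loop
      vertex 10.000 5.000 9.000
      vertex 9.045 7.939 9.000
      vertex 6.545 9.755 9.000
    endloop
  endfacet
  facet normal 0.0000 0.0000 1.0000
    outer loop
      vertex 10.000 5.000 9.000
      vertex 6.545 9.755 9.000
      vertex 3.455 9.755 9.000
    endloop
  endfacet
  facet normal 0.0000 0.0000 1.0000
    outer loop
      vertex 10.000 5.000 9.000
      vertex 3.455 9.755 9.000
      vertex 0.955 7.939 9.000
    endloop
  endfacet
  facet normal 0.0000 0.0000 1.0000
    outer loop
      vertex 10.000 5.000 9.000
      vertex 0.955 7.939 9.000
      vertex 0.000 5.000 9.000
    endloop
  endfacet
  facet normal 0.0000 0.0000 1.0000
    outer loop
      vertex 10.000 5.000 9.000
      vertex 0.000 5.000 9.000
      vertex 0.955 2.061 9.000
    endloop
  endfacet
  facet normal 0.0000 0.0000 1.0000
    outer loop
      vertex 10.000 5.000 9.000
      vertex 0.955 2.061 9.000
      vertex 3.455 0.245 9.000
    endloop
  endfacet
  facet normal 0.0000 0.0000 1.0000
    outer loop
      vertex 10.000 5.000 9.000
      vertex 3.455 0.245 9.000
      vertex 6.545 0.245 9.000
    endloop
  endfacet
  facet normal 0.0000 0.0000 1.0000
    outer loop
      vertex 10.000 5.000 9.000
      vertex 6.545 0.245 9.000
      vertex 9.045 2.061 9.000
    endloop
  endfacet
  facet normal 0.9511 0.3090 0.0000
    outer loop
      vertex 10.000 5.000 0.000
      vertex 9.045 7.939 0.000
      vertex 9.045 7.939 9.000
    endloop
  endfacet
  facet normal 0.9511 0.3090 0.0000
    outer loop
      vertex 10.000 5.000 0.000
      vertex 9.045 7.939 9.000
      vertex 10.000 5.000 9.000
    endloop
  endfacet
  facet normal 0.5877 0.8091 0.0000
    outer loop
      vertex 9.045 7.939 0.000
      vertex 6.545 9.755 0.000
      vertex 6.545 9.755 9.000
    endloop
  endfacet
  facet normal 0.5877 0.8091 0.0000
    outer loop
      vertex 9.045 7.939 0.000
      vertex 6.545 9.755 9.000
      vertex 9.045 7.939 9.000
    endloop
  endfacet
  facet normal 0.0000 1.0000 0.0000
    outer loop
      vertex 6.545 9.755 0.000
      vertex 3.455 9.755 0.000
      vertex 3.455 9.755 9.000
    endloop
  endfacet
  facet normal 0.0000 1.0000 0.0000
    outer loop
      vertex 6.545 9.755 0.000
      vertex 3.455 9.755 9.000
      vertex 6.545 9.755 9.000
    endloop
  endfacet
  facet normal -0.5877 0.8091 0.0000
    outer loop
      vertex 3.455 9.755 0.000
      vertex 0.955 7.939 0.000
      vertex 0.955 7.939 9.000
    endloop
  endfacet
  facet normal -0.5877 0.8091 0.0000
    outer loop
      vertex 3.455 9.755 0.000
      vertex 0.955 7.939 9.000
      vertex 3.455 9.755 9.000
    endloop
  endfacet
  facet normal -0.9511 0.3090 0.0000
    outer loop
      vertex 0.955 7.939 0.000
      vertex 0.000 5.000 0.000
      vertex 0.000 5.000 9.000
    endloop
  endfacet
  facet normal -0.9511 0.3090 0.0000
    outer loop
      vertex 0.955 7.939 0.000
      vertex 0.000 5.000 9.000
      vertex 0.955 7.939 9.000
    endloop
  endfacet
  facet normal -0.9511 -0.3090 0.0000
    outer loop
      vertex 0.000 5.000 0.000
      vertex 0.955 2.061 0.000
      vertex 0.955 2.061 9.000
    endloop
  endfacet
  facet normal -0.9511 -0.3090 0.0000
    outer loop
      vertex 0.000 5.000 0.000
      vertex 0.955 2.061 9.000
      vertex 0.000 5.000 9.000
    endloop
  endfacet
  facet normal -0.5877 -0.8091 0.0000
    outer loop
      vertex 0.955 2.061 0.000
      vertex 3.455 0.245 0.000
      vertex 3.455 0.245 9.000
    endloop
  endfacet
  facet normal -0.5877 -0.8091 0.0000
    outer loop
      vertex 0.955 2.061 0.000
      vertex 3.455 0.245 9.000
      vertex 0.955 2.061 9.000
    endloop
  endfacet
  facet normal 0.0000 -1.0000 0.0000
    outer loop
      vertex 3.455 0.245 0.000
      vertex 6.545 0.245 0.000
      vertex 6.545 0.245 9.000
    endloop
  endfacet
  facet normal 0.0000 -1.0000 0.0000
    outer loop
      vertex 3.455 0.245 0.000
      vertex 6.545 0.245 9.000
      vertex 3.455 0.245 9.000
    endloop
  endfacet
  facet normal 0.5877 -0.8091 0.0000
    outer loop
      vertex 6.545 0.245 0.000
      vertex 9.045 2.061 0.000
      vertex 9.045 2.061 9.000
    endloop
  endfacet
  facet normal 0.5877 -0.8091 0.0000
    outer loop
      vertex 6.545 0.245 0.000
      vertex 9.045 2.061 9.000
      vertex 6.545 0.245 9.000
    endloop
  endfacet
  facet normal 0.9511 -0.3090 0.0000
    outer loop
      vertex 9.045 2.061 0.000
      vertex 10.000 5.000 0.000
      vertex 10.000 5.000 9.000
    endloop
  endfacet
  facet normal 0.9511 -0.3090 0.0000
    outer loop
      vertex 9.045 2.061 0.000
      vertex 10.000 5.000 9.000
      vertex 9.045 2.061 9.000
    endloop
  endfacet
endsolid part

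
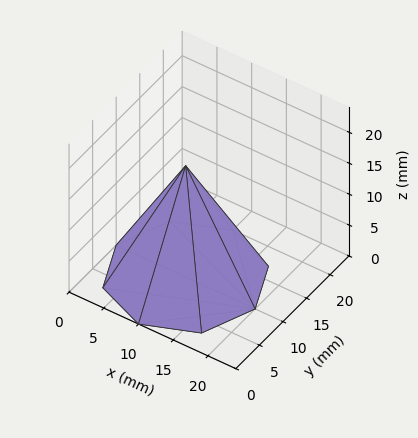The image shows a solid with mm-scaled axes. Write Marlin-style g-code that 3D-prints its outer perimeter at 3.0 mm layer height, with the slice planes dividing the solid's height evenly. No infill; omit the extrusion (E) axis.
Reading the render: the shape is a regular 8-sided pyramid, base circumscribed radius ≈ 10 mm, apex at z ≈ 18 mm (dimensions read to the nearest mm from the axis ticks). For the g-code, the solid's height is divided into equal slices at the stated Δz and each level perimeter traced with G1 moves after a G0 lift.

; perimeter-only toolpath
G21 ; units = mm
G90 ; absolute positioning
G28 ; home
; layer 1
G0 Z3.0
G0 X18.3 Y10.0
G1 X15.9 Y15.9
G1 X10.0 Y18.3
G1 X4.1 Y15.9
G1 X1.7 Y10.0
G1 X4.1 Y4.1
G1 X10.0 Y1.7
G1 X15.9 Y4.1
G1 X18.3 Y10.0
; layer 2
G0 Z6.0
G0 X16.7 Y10.0
G1 X14.7 Y14.7
G1 X10.0 Y16.7
G1 X5.3 Y14.7
G1 X3.3 Y10.0
G1 X5.3 Y5.3
G1 X10.0 Y3.3
G1 X14.7 Y5.3
G1 X16.7 Y10.0
; layer 3
G0 Z9.0
G0 X15.0 Y10.0
G1 X13.6 Y13.6
G1 X10.0 Y15.0
G1 X6.5 Y13.6
G1 X5.0 Y10.0
G1 X6.5 Y6.5
G1 X10.0 Y5.0
G1 X13.6 Y6.5
G1 X15.0 Y10.0
; layer 4
G0 Z12.0
G0 X13.3 Y10.0
G1 X12.4 Y12.4
G1 X10.0 Y13.3
G1 X7.6 Y12.4
G1 X6.7 Y10.0
G1 X7.6 Y7.6
G1 X10.0 Y6.7
G1 X12.4 Y7.6
G1 X13.3 Y10.0
; layer 5
G0 Z15.0
G0 X11.7 Y10.0
G1 X11.2 Y11.2
G1 X10.0 Y11.7
G1 X8.8 Y11.2
G1 X8.3 Y10.0
G1 X8.8 Y8.8
G1 X10.0 Y8.3
G1 X11.2 Y8.8
G1 X11.7 Y10.0
M2 ; end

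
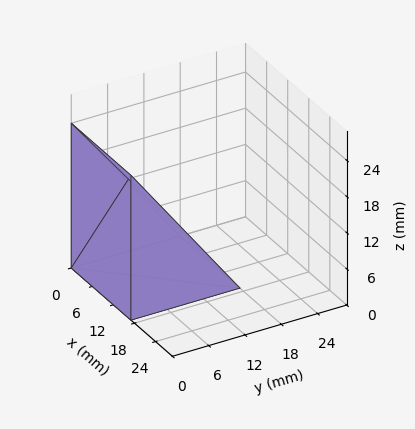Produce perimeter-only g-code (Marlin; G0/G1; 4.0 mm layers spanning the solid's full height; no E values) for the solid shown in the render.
Reading the render: the shape is a wedge (ramp): 17 × 18 mm base, rising to 24 mm along the y=0 edge and sloping linearly to z=0 at y=18 (dimensions read to the nearest mm from the axis ticks). For the g-code, the solid's height is divided into equal slices at the stated Δz and each level perimeter traced with G1 moves after a G0 lift.

; perimeter-only toolpath
G21 ; units = mm
G90 ; absolute positioning
G28 ; home
; layer 1
G0 Z4.0
G0 X0.0 Y0.0
G1 X17.0 Y0.0
G1 X17.0 Y15.0
G1 X0.0 Y15.0
G1 X0.0 Y0.0
; layer 2
G0 Z8.0
G0 X0.0 Y0.0
G1 X17.0 Y0.0
G1 X17.0 Y12.0
G1 X0.0 Y12.0
G1 X0.0 Y0.0
; layer 3
G0 Z12.0
G0 X0.0 Y0.0
G1 X17.0 Y0.0
G1 X17.0 Y9.0
G1 X0.0 Y9.0
G1 X0.0 Y0.0
; layer 4
G0 Z16.0
G0 X0.0 Y0.0
G1 X17.0 Y0.0
G1 X17.0 Y6.0
G1 X0.0 Y6.0
G1 X0.0 Y0.0
; layer 5
G0 Z20.0
G0 X0.0 Y0.0
G1 X17.0 Y0.0
G1 X17.0 Y3.0
G1 X0.0 Y3.0
G1 X0.0 Y0.0
M2 ; end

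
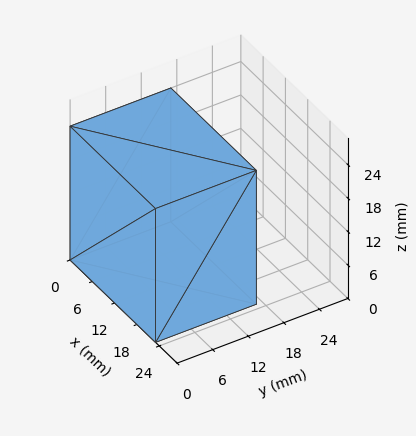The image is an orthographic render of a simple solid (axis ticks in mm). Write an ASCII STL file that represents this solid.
Reading the render: the shape is a rectangular box, roughly 23 × 17 mm footprint and 24 mm tall (dimensions read to the nearest mm from the axis ticks). For the STL, each face is triangulated and given an outward normal.

solid part
  facet normal 0.0000 0.0000 -1.0000
    outer loop
      vertex 23.000 17.000 0.000
      vertex 23.000 0.000 0.000
      vertex 0.000 0.000 0.000
    endloop
  endfacet
  facet normal 0.0000 0.0000 -1.0000
    outer loop
      vertex 0.000 17.000 0.000
      vertex 23.000 17.000 0.000
      vertex 0.000 0.000 0.000
    endloop
  endfacet
  facet normal 0.0000 0.0000 1.0000
    outer loop
      vertex 0.000 0.000 24.000
      vertex 23.000 0.000 24.000
      vertex 23.000 17.000 24.000
    endloop
  endfacet
  facet normal 0.0000 0.0000 1.0000
    outer loop
      vertex 0.000 0.000 24.000
      vertex 23.000 17.000 24.000
      vertex 0.000 17.000 24.000
    endloop
  endfacet
  facet normal 0.0000 -1.0000 0.0000
    outer loop
      vertex 0.000 0.000 0.000
      vertex 23.000 0.000 0.000
      vertex 23.000 0.000 24.000
    endloop
  endfacet
  facet normal 0.0000 -1.0000 0.0000
    outer loop
      vertex 0.000 0.000 0.000
      vertex 23.000 0.000 24.000
      vertex 0.000 0.000 24.000
    endloop
  endfacet
  facet normal 0.0000 1.0000 0.0000
    outer loop
      vertex 23.000 17.000 24.000
      vertex 23.000 17.000 0.000
      vertex 0.000 17.000 0.000
    endloop
  endfacet
  facet normal 0.0000 1.0000 0.0000
    outer loop
      vertex 0.000 17.000 24.000
      vertex 23.000 17.000 24.000
      vertex 0.000 17.000 0.000
    endloop
  endfacet
  facet normal -1.0000 0.0000 0.0000
    outer loop
      vertex 0.000 17.000 24.000
      vertex 0.000 17.000 0.000
      vertex 0.000 0.000 0.000
    endloop
  endfacet
  facet normal -1.0000 0.0000 0.0000
    outer loop
      vertex 0.000 0.000 24.000
      vertex 0.000 17.000 24.000
      vertex 0.000 0.000 0.000
    endloop
  endfacet
  facet normal 1.0000 0.0000 0.0000
    outer loop
      vertex 23.000 0.000 0.000
      vertex 23.000 17.000 0.000
      vertex 23.000 17.000 24.000
    endloop
  endfacet
  facet normal 1.0000 0.0000 0.0000
    outer loop
      vertex 23.000 0.000 0.000
      vertex 23.000 17.000 24.000
      vertex 23.000 0.000 24.000
    endloop
  endfacet
endsolid part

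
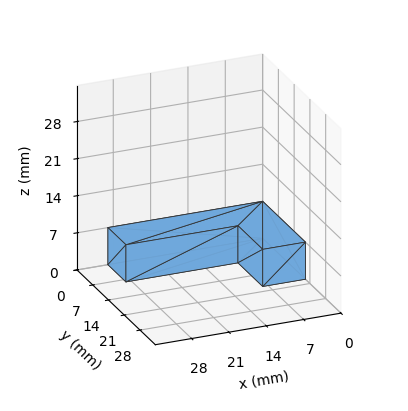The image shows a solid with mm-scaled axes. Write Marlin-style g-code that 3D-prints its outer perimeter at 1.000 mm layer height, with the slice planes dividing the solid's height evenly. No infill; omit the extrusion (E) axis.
Reading the render: the shape is an L-shaped prism: outer 29 × 19 mm, arm thicknesses ≈ 8 mm (horizontal) and 8 mm (vertical), extruded 7 mm in z (dimensions read to the nearest mm from the axis ticks). For the g-code, the solid's height is divided into equal slices at the stated Δz and each level perimeter traced with G1 moves after a G0 lift.

; perimeter-only toolpath
G21 ; units = mm
G90 ; absolute positioning
G28 ; home
; layer 1
G0 Z1.000
G0 X0.000 Y0.000
G1 X29.000 Y0.000
G1 X29.000 Y8.000
G1 X8.000 Y8.000
G1 X8.000 Y19.000
G1 X0.000 Y19.000
G1 X0.000 Y0.000
; layer 2
G0 Z2.000
G0 X0.000 Y0.000
G1 X29.000 Y0.000
G1 X29.000 Y8.000
G1 X8.000 Y8.000
G1 X8.000 Y19.000
G1 X0.000 Y19.000
G1 X0.000 Y0.000
; layer 3
G0 Z3.000
G0 X0.000 Y0.000
G1 X29.000 Y0.000
G1 X29.000 Y8.000
G1 X8.000 Y8.000
G1 X8.000 Y19.000
G1 X0.000 Y19.000
G1 X0.000 Y0.000
; layer 4
G0 Z4.000
G0 X0.000 Y0.000
G1 X29.000 Y0.000
G1 X29.000 Y8.000
G1 X8.000 Y8.000
G1 X8.000 Y19.000
G1 X0.000 Y19.000
G1 X0.000 Y0.000
; layer 5
G0 Z5.000
G0 X0.000 Y0.000
G1 X29.000 Y0.000
G1 X29.000 Y8.000
G1 X8.000 Y8.000
G1 X8.000 Y19.000
G1 X0.000 Y19.000
G1 X0.000 Y0.000
; layer 6
G0 Z6.000
G0 X0.000 Y0.000
G1 X29.000 Y0.000
G1 X29.000 Y8.000
G1 X8.000 Y8.000
G1 X8.000 Y19.000
G1 X0.000 Y19.000
G1 X0.000 Y0.000
; layer 7
G0 Z7.000
G0 X0.000 Y0.000
G1 X29.000 Y0.000
G1 X29.000 Y8.000
G1 X8.000 Y8.000
G1 X8.000 Y19.000
G1 X0.000 Y19.000
G1 X0.000 Y0.000
M2 ; end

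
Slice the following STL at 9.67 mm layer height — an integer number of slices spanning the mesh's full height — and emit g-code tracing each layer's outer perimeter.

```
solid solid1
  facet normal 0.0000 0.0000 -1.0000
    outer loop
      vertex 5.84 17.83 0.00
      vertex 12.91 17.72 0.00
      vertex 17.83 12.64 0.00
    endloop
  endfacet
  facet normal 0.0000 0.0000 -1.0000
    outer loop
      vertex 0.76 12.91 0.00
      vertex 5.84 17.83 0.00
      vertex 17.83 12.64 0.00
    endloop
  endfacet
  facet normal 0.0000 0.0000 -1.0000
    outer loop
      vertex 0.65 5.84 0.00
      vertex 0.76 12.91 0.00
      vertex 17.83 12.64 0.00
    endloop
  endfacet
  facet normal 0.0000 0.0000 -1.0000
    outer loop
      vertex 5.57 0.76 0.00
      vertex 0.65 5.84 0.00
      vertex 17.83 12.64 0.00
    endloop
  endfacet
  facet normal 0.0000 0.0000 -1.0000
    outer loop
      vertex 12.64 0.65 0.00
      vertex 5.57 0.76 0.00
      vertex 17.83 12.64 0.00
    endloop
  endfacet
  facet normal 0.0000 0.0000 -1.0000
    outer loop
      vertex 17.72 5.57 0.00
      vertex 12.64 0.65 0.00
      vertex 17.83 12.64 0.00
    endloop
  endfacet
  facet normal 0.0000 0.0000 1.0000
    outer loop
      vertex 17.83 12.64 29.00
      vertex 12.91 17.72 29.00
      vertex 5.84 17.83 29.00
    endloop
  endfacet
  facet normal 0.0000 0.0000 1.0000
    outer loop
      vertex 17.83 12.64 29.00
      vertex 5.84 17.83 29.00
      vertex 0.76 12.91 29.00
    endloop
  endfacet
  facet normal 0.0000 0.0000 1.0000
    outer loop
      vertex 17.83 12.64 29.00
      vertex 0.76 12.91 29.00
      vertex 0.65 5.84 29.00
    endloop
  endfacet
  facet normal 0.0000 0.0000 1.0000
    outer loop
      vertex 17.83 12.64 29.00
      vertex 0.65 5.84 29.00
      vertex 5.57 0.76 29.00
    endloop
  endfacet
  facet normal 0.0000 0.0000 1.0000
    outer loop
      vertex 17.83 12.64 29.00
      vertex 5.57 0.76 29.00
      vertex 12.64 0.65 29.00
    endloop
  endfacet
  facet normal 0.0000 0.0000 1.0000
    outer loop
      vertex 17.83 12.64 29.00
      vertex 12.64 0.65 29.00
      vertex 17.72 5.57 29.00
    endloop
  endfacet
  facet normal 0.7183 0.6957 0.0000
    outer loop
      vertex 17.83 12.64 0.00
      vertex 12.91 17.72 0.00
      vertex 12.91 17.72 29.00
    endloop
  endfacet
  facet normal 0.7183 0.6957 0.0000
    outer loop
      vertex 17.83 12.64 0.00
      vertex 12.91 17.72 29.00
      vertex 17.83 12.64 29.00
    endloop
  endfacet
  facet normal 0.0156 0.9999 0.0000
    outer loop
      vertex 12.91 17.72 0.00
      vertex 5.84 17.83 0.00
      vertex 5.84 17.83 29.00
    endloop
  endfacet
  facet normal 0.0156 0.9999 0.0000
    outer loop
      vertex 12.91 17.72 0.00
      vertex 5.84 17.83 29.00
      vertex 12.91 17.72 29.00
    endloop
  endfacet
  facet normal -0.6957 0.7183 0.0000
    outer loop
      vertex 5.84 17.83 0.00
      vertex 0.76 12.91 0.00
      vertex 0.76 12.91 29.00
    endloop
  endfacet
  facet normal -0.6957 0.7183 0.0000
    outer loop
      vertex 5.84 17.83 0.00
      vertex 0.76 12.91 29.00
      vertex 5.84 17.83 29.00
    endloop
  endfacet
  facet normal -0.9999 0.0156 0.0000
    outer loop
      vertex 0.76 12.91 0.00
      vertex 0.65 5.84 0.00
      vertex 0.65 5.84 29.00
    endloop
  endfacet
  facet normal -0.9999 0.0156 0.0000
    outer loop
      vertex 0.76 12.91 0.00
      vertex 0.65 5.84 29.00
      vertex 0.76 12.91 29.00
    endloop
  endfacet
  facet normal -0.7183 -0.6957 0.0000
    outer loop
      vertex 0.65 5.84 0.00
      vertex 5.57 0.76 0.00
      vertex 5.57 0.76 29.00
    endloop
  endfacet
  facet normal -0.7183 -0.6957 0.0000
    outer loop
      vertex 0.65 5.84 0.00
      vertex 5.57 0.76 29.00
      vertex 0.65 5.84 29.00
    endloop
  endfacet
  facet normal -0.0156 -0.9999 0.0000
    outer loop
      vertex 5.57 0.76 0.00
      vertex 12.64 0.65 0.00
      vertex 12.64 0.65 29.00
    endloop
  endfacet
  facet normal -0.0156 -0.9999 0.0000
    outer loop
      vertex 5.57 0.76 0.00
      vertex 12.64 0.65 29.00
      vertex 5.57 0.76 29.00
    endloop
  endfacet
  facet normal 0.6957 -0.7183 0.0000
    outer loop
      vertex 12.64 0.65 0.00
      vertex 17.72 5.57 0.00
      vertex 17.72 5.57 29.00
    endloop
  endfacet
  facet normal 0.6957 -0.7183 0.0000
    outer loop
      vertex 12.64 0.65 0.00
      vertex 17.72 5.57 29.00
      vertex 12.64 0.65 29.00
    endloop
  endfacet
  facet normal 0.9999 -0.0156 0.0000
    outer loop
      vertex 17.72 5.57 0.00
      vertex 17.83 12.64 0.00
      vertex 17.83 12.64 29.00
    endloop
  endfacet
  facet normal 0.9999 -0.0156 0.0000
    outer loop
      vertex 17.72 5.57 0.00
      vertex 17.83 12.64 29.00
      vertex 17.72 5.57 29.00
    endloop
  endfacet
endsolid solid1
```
; perimeter-only toolpath
G21 ; units = mm
G90 ; absolute positioning
G28 ; home
; layer 1
G0 Z9.67
G0 X17.83 Y12.64
G1 X12.91 Y17.72
G1 X5.84 Y17.83
G1 X0.76 Y12.91
G1 X0.65 Y5.84
G1 X5.57 Y0.76
G1 X12.64 Y0.65
G1 X17.72 Y5.57
G1 X17.83 Y12.64
; layer 2
G0 Z19.33
G0 X17.83 Y12.64
G1 X12.91 Y17.72
G1 X5.84 Y17.83
G1 X0.76 Y12.91
G1 X0.65 Y5.84
G1 X5.57 Y0.76
G1 X12.64 Y0.65
G1 X17.72 Y5.57
G1 X17.83 Y12.64
; layer 3
G0 Z29.00
G0 X17.83 Y12.64
G1 X12.91 Y17.72
G1 X5.84 Y17.83
G1 X0.76 Y12.91
G1 X0.65 Y5.84
G1 X5.57 Y0.76
G1 X12.64 Y0.65
G1 X17.72 Y5.57
G1 X17.83 Y12.64
M2 ; end

The solid is a regular 8-sided prism (a cylinder approximated with 8 flat sides), circumscribed radius ≈ 9.24 mm, height ≈ 29 mm. Slicing at Δz = 9.67 mm — 3 equal slices spanning the solid's height, so layer i sits at z = i·h/3 — gives 3 non-empty perimeters. Each is a 8-segment closed polygon; G0 lifts to the layer z and rapids to the start vertex, then G1 traces the edges.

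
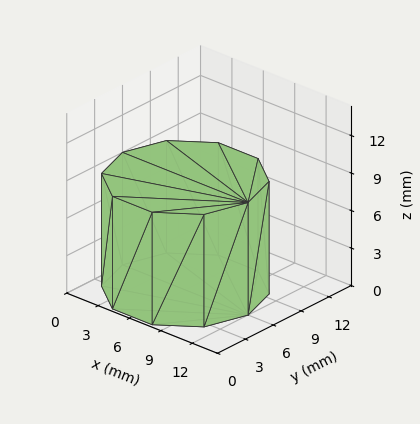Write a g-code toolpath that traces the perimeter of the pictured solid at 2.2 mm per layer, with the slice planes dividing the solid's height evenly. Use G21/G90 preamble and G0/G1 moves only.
Reading the render: the shape is a regular 10-sided prism (a cylinder approximated with 10 flat sides), circumscribed radius ≈ 6 mm, height ≈ 9 mm (dimensions read to the nearest mm from the axis ticks). For the g-code, the solid's height is divided into equal slices at the stated Δz and each level perimeter traced with G1 moves after a G0 lift.

; perimeter-only toolpath
G21 ; units = mm
G90 ; absolute positioning
G28 ; home
; layer 1
G0 Z2.2
G0 X12.0 Y6.0
G1 X10.9 Y9.5
G1 X7.9 Y11.7
G1 X4.1 Y11.7
G1 X1.1 Y9.5
G1 X0.0 Y6.0
G1 X1.1 Y2.5
G1 X4.1 Y0.3
G1 X7.9 Y0.3
G1 X10.9 Y2.5
G1 X12.0 Y6.0
; layer 2
G0 Z4.5
G0 X12.0 Y6.0
G1 X10.9 Y9.5
G1 X7.9 Y11.7
G1 X4.1 Y11.7
G1 X1.1 Y9.5
G1 X0.0 Y6.0
G1 X1.1 Y2.5
G1 X4.1 Y0.3
G1 X7.9 Y0.3
G1 X10.9 Y2.5
G1 X12.0 Y6.0
; layer 3
G0 Z6.8
G0 X12.0 Y6.0
G1 X10.9 Y9.5
G1 X7.9 Y11.7
G1 X4.1 Y11.7
G1 X1.1 Y9.5
G1 X0.0 Y6.0
G1 X1.1 Y2.5
G1 X4.1 Y0.3
G1 X7.9 Y0.3
G1 X10.9 Y2.5
G1 X12.0 Y6.0
; layer 4
G0 Z9.0
G0 X12.0 Y6.0
G1 X10.9 Y9.5
G1 X7.9 Y11.7
G1 X4.1 Y11.7
G1 X1.1 Y9.5
G1 X0.0 Y6.0
G1 X1.1 Y2.5
G1 X4.1 Y0.3
G1 X7.9 Y0.3
G1 X10.9 Y2.5
G1 X12.0 Y6.0
M2 ; end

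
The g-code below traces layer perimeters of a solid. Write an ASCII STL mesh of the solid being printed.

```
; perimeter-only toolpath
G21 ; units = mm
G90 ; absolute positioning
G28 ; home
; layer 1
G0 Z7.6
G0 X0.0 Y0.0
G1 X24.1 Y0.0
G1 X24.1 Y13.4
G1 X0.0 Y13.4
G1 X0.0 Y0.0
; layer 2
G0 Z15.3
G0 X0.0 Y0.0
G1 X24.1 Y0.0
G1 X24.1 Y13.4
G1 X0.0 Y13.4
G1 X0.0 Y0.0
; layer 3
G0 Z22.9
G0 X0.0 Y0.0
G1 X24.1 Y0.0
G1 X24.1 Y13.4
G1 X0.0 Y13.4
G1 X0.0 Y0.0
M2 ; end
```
solid part
  facet normal 0.0000 0.0000 -1.0000
    outer loop
      vertex 24.1 13.4 0.0
      vertex 24.1 0.0 0.0
      vertex 0.0 0.0 0.0
    endloop
  endfacet
  facet normal 0.0000 0.0000 -1.0000
    outer loop
      vertex 0.0 13.4 0.0
      vertex 24.1 13.4 0.0
      vertex 0.0 0.0 0.0
    endloop
  endfacet
  facet normal 0.0000 0.0000 1.0000
    outer loop
      vertex 0.0 0.0 22.9
      vertex 24.1 0.0 22.9
      vertex 24.1 13.4 22.9
    endloop
  endfacet
  facet normal 0.0000 0.0000 1.0000
    outer loop
      vertex 0.0 0.0 22.9
      vertex 24.1 13.4 22.9
      vertex 0.0 13.4 22.9
    endloop
  endfacet
  facet normal 0.0000 -1.0000 0.0000
    outer loop
      vertex 0.0 0.0 0.0
      vertex 24.1 0.0 0.0
      vertex 24.1 0.0 22.9
    endloop
  endfacet
  facet normal 0.0000 -1.0000 0.0000
    outer loop
      vertex 0.0 0.0 0.0
      vertex 24.1 0.0 22.9
      vertex 0.0 0.0 22.9
    endloop
  endfacet
  facet normal 0.0000 1.0000 0.0000
    outer loop
      vertex 24.1 13.4 22.9
      vertex 24.1 13.4 0.0
      vertex 0.0 13.4 0.0
    endloop
  endfacet
  facet normal 0.0000 1.0000 0.0000
    outer loop
      vertex 0.0 13.4 22.9
      vertex 24.1 13.4 22.9
      vertex 0.0 13.4 0.0
    endloop
  endfacet
  facet normal -1.0000 0.0000 0.0000
    outer loop
      vertex 0.0 13.4 22.9
      vertex 0.0 13.4 0.0
      vertex 0.0 0.0 0.0
    endloop
  endfacet
  facet normal -1.0000 0.0000 0.0000
    outer loop
      vertex 0.0 0.0 22.9
      vertex 0.0 13.4 22.9
      vertex 0.0 0.0 0.0
    endloop
  endfacet
  facet normal 1.0000 0.0000 0.0000
    outer loop
      vertex 24.1 0.0 0.0
      vertex 24.1 13.4 0.0
      vertex 24.1 13.4 22.9
    endloop
  endfacet
  facet normal 1.0000 0.0000 0.0000
    outer loop
      vertex 24.1 0.0 0.0
      vertex 24.1 13.4 22.9
      vertex 24.1 0.0 22.9
    endloop
  endfacet
endsolid part

The G0 Z moves step by Δz≈7.6 mm. Every layer's G1 loop is the same polygon, so the solid is a straight extrusion of it from z=0 to z≈22.9. Closing with flat bottom and top caps and triangulating gives 12 facets — a rectangular box, roughly 24.1 × 13.4 mm footprint and 22.9 mm tall.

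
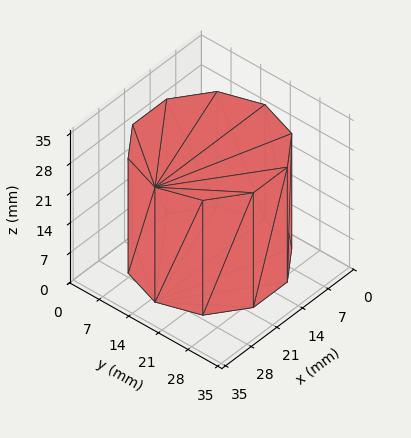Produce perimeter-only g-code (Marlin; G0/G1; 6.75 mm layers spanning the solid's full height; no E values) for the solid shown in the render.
Reading the render: the shape is a regular 10-sided prism (a cylinder approximated with 10 flat sides), circumscribed radius ≈ 15 mm, height ≈ 27 mm (dimensions read to the nearest mm from the axis ticks). For the g-code, the solid's height is divided into equal slices at the stated Δz and each level perimeter traced with G1 moves after a G0 lift.

; perimeter-only toolpath
G21 ; units = mm
G90 ; absolute positioning
G28 ; home
; layer 1
G0 Z6.75
G0 X30.00 Y15.00
G1 X27.14 Y23.82
G1 X19.64 Y29.27
G1 X10.36 Y29.27
G1 X2.86 Y23.82
G1 X0.00 Y15.00
G1 X2.86 Y6.18
G1 X10.36 Y0.73
G1 X19.64 Y0.73
G1 X27.14 Y6.18
G1 X30.00 Y15.00
; layer 2
G0 Z13.50
G0 X30.00 Y15.00
G1 X27.14 Y23.82
G1 X19.64 Y29.27
G1 X10.36 Y29.27
G1 X2.86 Y23.82
G1 X0.00 Y15.00
G1 X2.86 Y6.18
G1 X10.36 Y0.73
G1 X19.64 Y0.73
G1 X27.14 Y6.18
G1 X30.00 Y15.00
; layer 3
G0 Z20.25
G0 X30.00 Y15.00
G1 X27.14 Y23.82
G1 X19.64 Y29.27
G1 X10.36 Y29.27
G1 X2.86 Y23.82
G1 X0.00 Y15.00
G1 X2.86 Y6.18
G1 X10.36 Y0.73
G1 X19.64 Y0.73
G1 X27.14 Y6.18
G1 X30.00 Y15.00
; layer 4
G0 Z27.00
G0 X30.00 Y15.00
G1 X27.14 Y23.82
G1 X19.64 Y29.27
G1 X10.36 Y29.27
G1 X2.86 Y23.82
G1 X0.00 Y15.00
G1 X2.86 Y6.18
G1 X10.36 Y0.73
G1 X19.64 Y0.73
G1 X27.14 Y6.18
G1 X30.00 Y15.00
M2 ; end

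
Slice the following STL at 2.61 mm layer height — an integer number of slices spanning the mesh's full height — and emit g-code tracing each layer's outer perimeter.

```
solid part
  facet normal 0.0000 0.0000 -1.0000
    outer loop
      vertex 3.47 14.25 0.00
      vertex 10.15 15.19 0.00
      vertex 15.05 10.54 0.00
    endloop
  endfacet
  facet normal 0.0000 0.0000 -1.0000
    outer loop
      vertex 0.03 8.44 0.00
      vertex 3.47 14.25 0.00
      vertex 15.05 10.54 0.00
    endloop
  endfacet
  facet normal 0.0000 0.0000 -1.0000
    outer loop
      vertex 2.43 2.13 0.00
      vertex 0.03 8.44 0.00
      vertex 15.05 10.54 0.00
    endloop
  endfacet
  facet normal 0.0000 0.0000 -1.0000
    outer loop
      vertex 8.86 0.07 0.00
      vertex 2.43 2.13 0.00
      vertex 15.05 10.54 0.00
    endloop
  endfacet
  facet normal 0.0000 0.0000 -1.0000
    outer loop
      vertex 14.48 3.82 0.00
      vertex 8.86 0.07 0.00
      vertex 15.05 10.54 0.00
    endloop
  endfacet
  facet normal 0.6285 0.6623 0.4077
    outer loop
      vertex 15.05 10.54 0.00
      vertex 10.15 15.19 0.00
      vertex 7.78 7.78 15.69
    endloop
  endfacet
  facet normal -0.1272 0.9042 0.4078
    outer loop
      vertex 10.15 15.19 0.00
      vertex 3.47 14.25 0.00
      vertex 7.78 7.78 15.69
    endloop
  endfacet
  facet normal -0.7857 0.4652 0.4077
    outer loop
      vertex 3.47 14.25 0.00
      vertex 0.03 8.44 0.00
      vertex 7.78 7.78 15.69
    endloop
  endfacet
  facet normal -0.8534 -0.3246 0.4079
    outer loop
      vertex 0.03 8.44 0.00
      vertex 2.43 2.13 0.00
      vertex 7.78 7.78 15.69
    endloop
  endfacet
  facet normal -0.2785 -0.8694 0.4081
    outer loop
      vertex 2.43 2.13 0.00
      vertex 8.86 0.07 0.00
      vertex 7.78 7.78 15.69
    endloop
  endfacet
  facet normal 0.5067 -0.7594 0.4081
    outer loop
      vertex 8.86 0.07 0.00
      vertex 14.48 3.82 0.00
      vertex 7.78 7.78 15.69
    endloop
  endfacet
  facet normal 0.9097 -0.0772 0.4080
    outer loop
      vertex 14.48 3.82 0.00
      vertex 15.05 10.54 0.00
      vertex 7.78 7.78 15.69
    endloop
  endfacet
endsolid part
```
; perimeter-only toolpath
G21 ; units = mm
G90 ; absolute positioning
G28 ; home
; layer 1
G0 Z2.61
G0 X13.84 Y10.08
G1 X9.76 Y13.96
G1 X4.19 Y13.17
G1 X1.32 Y8.33
G1 X3.32 Y3.07
G1 X8.68 Y1.35
G1 X13.36 Y4.48
G1 X13.84 Y10.08
; layer 2
G0 Z5.23
G0 X12.63 Y9.62
G1 X9.36 Y12.72
G1 X4.91 Y12.09
G1 X2.61 Y8.22
G1 X4.21 Y4.01
G1 X8.50 Y2.64
G1 X12.25 Y5.14
G1 X12.63 Y9.62
; layer 3
G0 Z7.84
G0 X11.42 Y9.16
G1 X8.96 Y11.48
G1 X5.62 Y11.02
G1 X3.91 Y8.11
G1 X5.11 Y4.96
G1 X8.32 Y3.93
G1 X11.13 Y5.80
G1 X11.42 Y9.16
; layer 4
G0 Z10.46
G0 X10.20 Y8.70
G1 X8.57 Y10.25
G1 X6.34 Y9.94
G1 X5.20 Y8.00
G1 X6.00 Y5.90
G1 X8.14 Y5.21
G1 X10.01 Y6.46
G1 X10.20 Y8.70
; layer 5
G0 Z13.07
G0 X8.99 Y8.24
G1 X8.18 Y9.02
G1 X7.06 Y8.86
G1 X6.49 Y7.89
G1 X6.89 Y6.84
G1 X7.96 Y6.50
G1 X8.90 Y7.12
G1 X8.99 Y8.24
M2 ; end

The solid is a regular 7-sided pyramid, base circumscribed radius ≈ 7.78 mm, apex at z ≈ 15.7 mm. Slicing at Δz = 2.61 mm — 6 equal slices spanning the solid's height, so layer i sits at z = i·h/6 — gives 5 non-empty perimeters. Each is a 7-segment closed polygon; G0 lifts to the layer z and rapids to the start vertex, then G1 traces the edges. The cross-section shrinks linearly with z (the slice at the apex is degenerate and omitted).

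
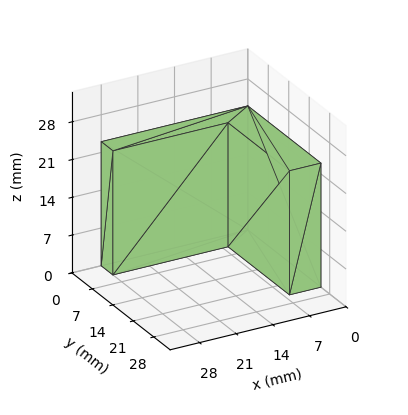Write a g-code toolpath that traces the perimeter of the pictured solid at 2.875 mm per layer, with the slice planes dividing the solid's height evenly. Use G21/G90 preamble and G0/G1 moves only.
Reading the render: the shape is an L-shaped prism: outer 28 × 25 mm, arm thicknesses ≈ 4 mm (horizontal) and 6 mm (vertical), extruded 23 mm in z (dimensions read to the nearest mm from the axis ticks). For the g-code, the solid's height is divided into equal slices at the stated Δz and each level perimeter traced with G1 moves after a G0 lift.

; perimeter-only toolpath
G21 ; units = mm
G90 ; absolute positioning
G28 ; home
; layer 1
G0 Z2.875
G0 X0.000 Y0.000
G1 X28.000 Y0.000
G1 X28.000 Y4.000
G1 X6.000 Y4.000
G1 X6.000 Y25.000
G1 X0.000 Y25.000
G1 X0.000 Y0.000
; layer 2
G0 Z5.750
G0 X0.000 Y0.000
G1 X28.000 Y0.000
G1 X28.000 Y4.000
G1 X6.000 Y4.000
G1 X6.000 Y25.000
G1 X0.000 Y25.000
G1 X0.000 Y0.000
; layer 3
G0 Z8.625
G0 X0.000 Y0.000
G1 X28.000 Y0.000
G1 X28.000 Y4.000
G1 X6.000 Y4.000
G1 X6.000 Y25.000
G1 X0.000 Y25.000
G1 X0.000 Y0.000
; layer 4
G0 Z11.500
G0 X0.000 Y0.000
G1 X28.000 Y0.000
G1 X28.000 Y4.000
G1 X6.000 Y4.000
G1 X6.000 Y25.000
G1 X0.000 Y25.000
G1 X0.000 Y0.000
; layer 5
G0 Z14.375
G0 X0.000 Y0.000
G1 X28.000 Y0.000
G1 X28.000 Y4.000
G1 X6.000 Y4.000
G1 X6.000 Y25.000
G1 X0.000 Y25.000
G1 X0.000 Y0.000
; layer 6
G0 Z17.250
G0 X0.000 Y0.000
G1 X28.000 Y0.000
G1 X28.000 Y4.000
G1 X6.000 Y4.000
G1 X6.000 Y25.000
G1 X0.000 Y25.000
G1 X0.000 Y0.000
; layer 7
G0 Z20.125
G0 X0.000 Y0.000
G1 X28.000 Y0.000
G1 X28.000 Y4.000
G1 X6.000 Y4.000
G1 X6.000 Y25.000
G1 X0.000 Y25.000
G1 X0.000 Y0.000
; layer 8
G0 Z23.000
G0 X0.000 Y0.000
G1 X28.000 Y0.000
G1 X28.000 Y4.000
G1 X6.000 Y4.000
G1 X6.000 Y25.000
G1 X0.000 Y25.000
G1 X0.000 Y0.000
M2 ; end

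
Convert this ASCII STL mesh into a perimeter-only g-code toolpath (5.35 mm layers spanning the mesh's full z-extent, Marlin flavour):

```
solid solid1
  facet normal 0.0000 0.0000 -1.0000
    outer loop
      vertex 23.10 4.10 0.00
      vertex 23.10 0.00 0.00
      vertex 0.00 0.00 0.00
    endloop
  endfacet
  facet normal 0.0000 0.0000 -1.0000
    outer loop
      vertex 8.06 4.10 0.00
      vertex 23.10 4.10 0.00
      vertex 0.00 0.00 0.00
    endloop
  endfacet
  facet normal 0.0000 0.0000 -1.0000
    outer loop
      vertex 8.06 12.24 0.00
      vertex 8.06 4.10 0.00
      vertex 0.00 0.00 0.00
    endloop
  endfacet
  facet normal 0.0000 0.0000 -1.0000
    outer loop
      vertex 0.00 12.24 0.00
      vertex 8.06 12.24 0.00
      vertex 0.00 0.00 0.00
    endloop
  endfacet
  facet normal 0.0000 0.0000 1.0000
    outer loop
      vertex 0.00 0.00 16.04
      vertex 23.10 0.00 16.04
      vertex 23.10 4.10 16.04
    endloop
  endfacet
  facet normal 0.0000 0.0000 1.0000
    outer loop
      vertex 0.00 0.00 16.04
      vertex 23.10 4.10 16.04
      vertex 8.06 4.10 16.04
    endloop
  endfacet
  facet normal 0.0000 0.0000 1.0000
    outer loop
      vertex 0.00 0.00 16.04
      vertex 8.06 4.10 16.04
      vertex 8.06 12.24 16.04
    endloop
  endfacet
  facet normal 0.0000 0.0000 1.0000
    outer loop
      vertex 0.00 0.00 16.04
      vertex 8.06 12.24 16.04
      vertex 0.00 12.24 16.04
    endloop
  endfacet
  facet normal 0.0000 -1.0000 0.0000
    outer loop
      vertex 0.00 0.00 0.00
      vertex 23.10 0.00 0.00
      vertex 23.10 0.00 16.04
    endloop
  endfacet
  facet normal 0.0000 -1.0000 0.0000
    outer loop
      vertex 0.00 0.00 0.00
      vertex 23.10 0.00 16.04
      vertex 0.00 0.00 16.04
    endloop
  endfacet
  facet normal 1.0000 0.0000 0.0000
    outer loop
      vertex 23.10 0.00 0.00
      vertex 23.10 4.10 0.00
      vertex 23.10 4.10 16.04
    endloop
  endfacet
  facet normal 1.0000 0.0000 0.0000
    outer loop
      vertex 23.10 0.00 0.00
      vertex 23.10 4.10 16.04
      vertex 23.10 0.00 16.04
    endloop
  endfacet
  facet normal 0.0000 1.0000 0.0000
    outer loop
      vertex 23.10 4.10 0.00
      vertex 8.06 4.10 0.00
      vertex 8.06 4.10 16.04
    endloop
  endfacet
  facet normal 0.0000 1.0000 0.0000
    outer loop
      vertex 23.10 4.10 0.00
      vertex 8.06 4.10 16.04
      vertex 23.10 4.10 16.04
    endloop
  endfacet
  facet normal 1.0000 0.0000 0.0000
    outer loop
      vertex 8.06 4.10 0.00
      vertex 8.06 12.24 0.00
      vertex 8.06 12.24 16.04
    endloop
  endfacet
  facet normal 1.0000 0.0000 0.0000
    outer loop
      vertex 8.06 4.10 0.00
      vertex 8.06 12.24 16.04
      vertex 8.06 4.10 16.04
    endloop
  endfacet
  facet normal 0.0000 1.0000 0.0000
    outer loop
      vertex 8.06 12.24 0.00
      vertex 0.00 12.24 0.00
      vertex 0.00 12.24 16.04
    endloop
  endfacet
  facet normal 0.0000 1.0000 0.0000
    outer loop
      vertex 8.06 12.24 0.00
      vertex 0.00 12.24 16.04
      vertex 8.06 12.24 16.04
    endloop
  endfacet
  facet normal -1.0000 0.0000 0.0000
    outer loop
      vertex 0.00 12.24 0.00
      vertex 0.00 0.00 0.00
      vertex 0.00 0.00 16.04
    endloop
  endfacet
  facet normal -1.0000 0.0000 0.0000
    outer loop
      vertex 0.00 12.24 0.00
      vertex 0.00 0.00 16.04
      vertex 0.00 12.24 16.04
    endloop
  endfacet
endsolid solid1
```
; perimeter-only toolpath
G21 ; units = mm
G90 ; absolute positioning
G28 ; home
; layer 1
G0 Z5.35
G0 X0.00 Y0.00
G1 X23.10 Y0.00
G1 X23.10 Y4.10
G1 X8.06 Y4.10
G1 X8.06 Y12.24
G1 X0.00 Y12.24
G1 X0.00 Y0.00
; layer 2
G0 Z10.69
G0 X0.00 Y0.00
G1 X23.10 Y0.00
G1 X23.10 Y4.10
G1 X8.06 Y4.10
G1 X8.06 Y12.24
G1 X0.00 Y12.24
G1 X0.00 Y0.00
; layer 3
G0 Z16.04
G0 X0.00 Y0.00
G1 X23.10 Y0.00
G1 X23.10 Y4.10
G1 X8.06 Y4.10
G1 X8.06 Y12.24
G1 X0.00 Y12.24
G1 X0.00 Y0.00
M2 ; end

The solid is an L-shaped prism: outer 23.1 × 12.2 mm, arm thicknesses ≈ 4.1 mm (horizontal) and 8.06 mm (vertical), extruded 16 mm in z. Slicing at Δz = 5.35 mm — 3 equal slices spanning the solid's height, so layer i sits at z = i·h/3 — gives 3 non-empty perimeters. Each is a 6-segment closed polygon; G0 lifts to the layer z and rapids to the start vertex, then G1 traces the edges.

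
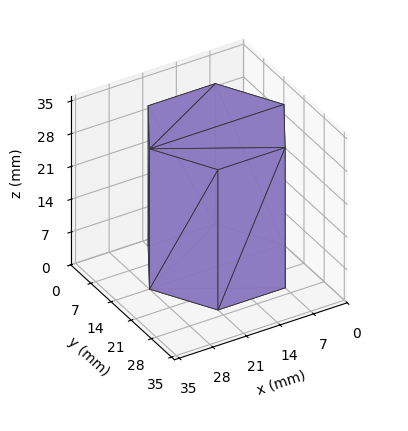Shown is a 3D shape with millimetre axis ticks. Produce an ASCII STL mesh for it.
Reading the render: the shape is a regular 6-sided prism (a cylinder approximated with 6 flat sides), circumscribed radius ≈ 14 mm, height ≈ 30 mm (dimensions read to the nearest mm from the axis ticks). For the STL, each face is triangulated and given an outward normal.

solid part
  facet normal 0.0000 0.0000 -1.0000
    outer loop
      vertex 7.00 26.12 0.00
      vertex 21.00 26.12 0.00
      vertex 28.00 14.00 0.00
    endloop
  endfacet
  facet normal 0.0000 0.0000 -1.0000
    outer loop
      vertex 0.00 14.00 0.00
      vertex 7.00 26.12 0.00
      vertex 28.00 14.00 0.00
    endloop
  endfacet
  facet normal 0.0000 0.0000 -1.0000
    outer loop
      vertex 7.00 1.88 0.00
      vertex 0.00 14.00 0.00
      vertex 28.00 14.00 0.00
    endloop
  endfacet
  facet normal 0.0000 0.0000 -1.0000
    outer loop
      vertex 21.00 1.88 0.00
      vertex 7.00 1.88 0.00
      vertex 28.00 14.00 0.00
    endloop
  endfacet
  facet normal 0.0000 0.0000 1.0000
    outer loop
      vertex 28.00 14.00 30.00
      vertex 21.00 26.12 30.00
      vertex 7.00 26.12 30.00
    endloop
  endfacet
  facet normal 0.0000 0.0000 1.0000
    outer loop
      vertex 28.00 14.00 30.00
      vertex 7.00 26.12 30.00
      vertex 0.00 14.00 30.00
    endloop
  endfacet
  facet normal 0.0000 0.0000 1.0000
    outer loop
      vertex 28.00 14.00 30.00
      vertex 0.00 14.00 30.00
      vertex 7.00 1.88 30.00
    endloop
  endfacet
  facet normal 0.0000 0.0000 1.0000
    outer loop
      vertex 28.00 14.00 30.00
      vertex 7.00 1.88 30.00
      vertex 21.00 1.88 30.00
    endloop
  endfacet
  facet normal 0.8659 0.5001 0.0000
    outer loop
      vertex 28.00 14.00 0.00
      vertex 21.00 26.12 0.00
      vertex 21.00 26.12 30.00
    endloop
  endfacet
  facet normal 0.8659 0.5001 0.0000
    outer loop
      vertex 28.00 14.00 0.00
      vertex 21.00 26.12 30.00
      vertex 28.00 14.00 30.00
    endloop
  endfacet
  facet normal 0.0000 1.0000 0.0000
    outer loop
      vertex 21.00 26.12 0.00
      vertex 7.00 26.12 0.00
      vertex 7.00 26.12 30.00
    endloop
  endfacet
  facet normal 0.0000 1.0000 0.0000
    outer loop
      vertex 21.00 26.12 0.00
      vertex 7.00 26.12 30.00
      vertex 21.00 26.12 30.00
    endloop
  endfacet
  facet normal -0.8659 0.5001 0.0000
    outer loop
      vertex 7.00 26.12 0.00
      vertex 0.00 14.00 0.00
      vertex 0.00 14.00 30.00
    endloop
  endfacet
  facet normal -0.8659 0.5001 0.0000
    outer loop
      vertex 7.00 26.12 0.00
      vertex 0.00 14.00 30.00
      vertex 7.00 26.12 30.00
    endloop
  endfacet
  facet normal -0.8659 -0.5001 0.0000
    outer loop
      vertex 0.00 14.00 0.00
      vertex 7.00 1.88 0.00
      vertex 7.00 1.88 30.00
    endloop
  endfacet
  facet normal -0.8659 -0.5001 0.0000
    outer loop
      vertex 0.00 14.00 0.00
      vertex 7.00 1.88 30.00
      vertex 0.00 14.00 30.00
    endloop
  endfacet
  facet normal 0.0000 -1.0000 0.0000
    outer loop
      vertex 7.00 1.88 0.00
      vertex 21.00 1.88 0.00
      vertex 21.00 1.88 30.00
    endloop
  endfacet
  facet normal 0.0000 -1.0000 0.0000
    outer loop
      vertex 7.00 1.88 0.00
      vertex 21.00 1.88 30.00
      vertex 7.00 1.88 30.00
    endloop
  endfacet
  facet normal 0.8659 -0.5001 0.0000
    outer loop
      vertex 21.00 1.88 0.00
      vertex 28.00 14.00 0.00
      vertex 28.00 14.00 30.00
    endloop
  endfacet
  facet normal 0.8659 -0.5001 0.0000
    outer loop
      vertex 21.00 1.88 0.00
      vertex 28.00 14.00 30.00
      vertex 21.00 1.88 30.00
    endloop
  endfacet
endsolid part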